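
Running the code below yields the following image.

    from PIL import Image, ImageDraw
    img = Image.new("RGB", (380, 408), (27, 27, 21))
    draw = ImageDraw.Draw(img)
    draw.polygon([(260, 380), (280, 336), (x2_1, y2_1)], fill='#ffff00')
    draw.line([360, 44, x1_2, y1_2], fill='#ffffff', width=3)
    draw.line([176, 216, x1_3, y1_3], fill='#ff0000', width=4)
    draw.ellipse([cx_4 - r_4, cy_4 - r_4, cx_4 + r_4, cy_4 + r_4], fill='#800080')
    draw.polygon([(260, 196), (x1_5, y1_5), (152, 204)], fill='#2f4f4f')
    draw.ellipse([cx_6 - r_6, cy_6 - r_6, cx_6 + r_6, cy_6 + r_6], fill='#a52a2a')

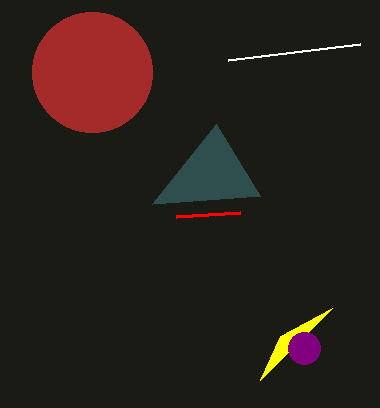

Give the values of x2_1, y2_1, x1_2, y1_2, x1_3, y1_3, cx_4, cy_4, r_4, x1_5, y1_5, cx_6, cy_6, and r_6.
x2_1 = 332; y2_1 = 308; x1_2 = 228; y1_2 = 60; x1_3 = 240; y1_3 = 212; cx_4 = 304; cy_4 = 348; r_4 = 16; x1_5 = 216; y1_5 = 124; cx_6 = 92; cy_6 = 72; r_6 = 60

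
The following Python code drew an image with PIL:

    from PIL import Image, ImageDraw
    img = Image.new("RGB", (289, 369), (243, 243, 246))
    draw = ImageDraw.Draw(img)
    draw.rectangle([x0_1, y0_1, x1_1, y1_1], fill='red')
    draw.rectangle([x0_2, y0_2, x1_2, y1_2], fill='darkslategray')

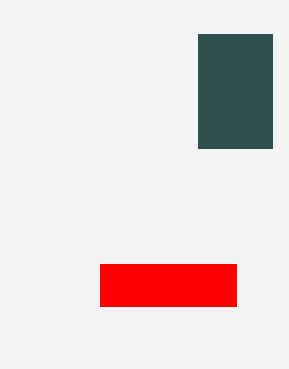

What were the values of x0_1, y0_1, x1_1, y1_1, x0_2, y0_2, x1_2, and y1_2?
x0_1 = 100; y0_1 = 264; x1_1 = 236; y1_1 = 306; x0_2 = 198; y0_2 = 34; x1_2 = 272; y1_2 = 148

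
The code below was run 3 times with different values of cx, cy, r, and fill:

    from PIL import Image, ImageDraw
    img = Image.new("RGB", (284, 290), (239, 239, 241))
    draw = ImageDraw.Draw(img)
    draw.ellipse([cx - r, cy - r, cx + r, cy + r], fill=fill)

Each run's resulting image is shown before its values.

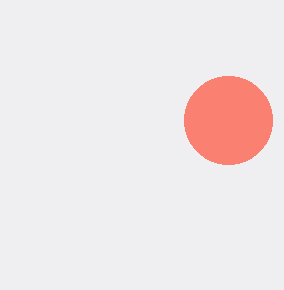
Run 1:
cx = 228; cy = 120; r = 44; fill = 'salmon'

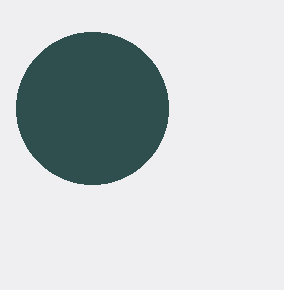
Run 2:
cx = 92; cy = 108; r = 76; fill = 'darkslategray'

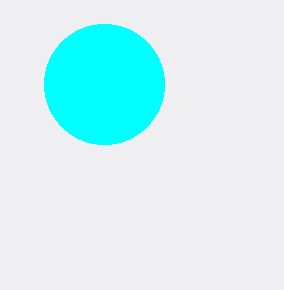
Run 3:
cx = 104; cy = 84; r = 60; fill = 'cyan'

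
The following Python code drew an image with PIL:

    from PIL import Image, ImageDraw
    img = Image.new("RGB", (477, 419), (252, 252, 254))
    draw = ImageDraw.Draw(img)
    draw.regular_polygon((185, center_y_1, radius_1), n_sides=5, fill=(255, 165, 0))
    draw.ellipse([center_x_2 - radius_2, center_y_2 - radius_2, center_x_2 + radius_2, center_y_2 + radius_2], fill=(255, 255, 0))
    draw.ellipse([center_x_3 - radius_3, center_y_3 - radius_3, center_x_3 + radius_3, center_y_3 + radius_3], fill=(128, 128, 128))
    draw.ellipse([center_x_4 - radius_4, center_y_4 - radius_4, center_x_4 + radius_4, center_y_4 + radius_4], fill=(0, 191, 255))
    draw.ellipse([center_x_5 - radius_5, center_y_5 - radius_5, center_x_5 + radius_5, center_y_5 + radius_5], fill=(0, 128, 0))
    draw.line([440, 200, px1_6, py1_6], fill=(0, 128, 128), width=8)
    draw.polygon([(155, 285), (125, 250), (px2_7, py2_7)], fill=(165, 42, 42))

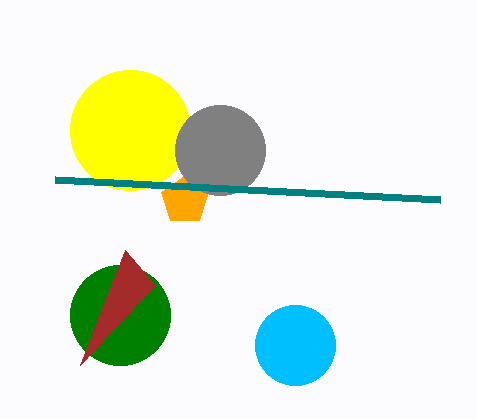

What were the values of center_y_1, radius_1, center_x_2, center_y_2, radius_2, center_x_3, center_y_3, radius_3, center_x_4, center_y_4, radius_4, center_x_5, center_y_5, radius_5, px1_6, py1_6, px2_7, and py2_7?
center_y_1 = 200; radius_1 = 25; center_x_2 = 130; center_y_2 = 130; radius_2 = 60; center_x_3 = 220; center_y_3 = 150; radius_3 = 45; center_x_4 = 295; center_y_4 = 345; radius_4 = 40; center_x_5 = 120; center_y_5 = 315; radius_5 = 50; px1_6 = 55; py1_6 = 180; px2_7 = 80; py2_7 = 365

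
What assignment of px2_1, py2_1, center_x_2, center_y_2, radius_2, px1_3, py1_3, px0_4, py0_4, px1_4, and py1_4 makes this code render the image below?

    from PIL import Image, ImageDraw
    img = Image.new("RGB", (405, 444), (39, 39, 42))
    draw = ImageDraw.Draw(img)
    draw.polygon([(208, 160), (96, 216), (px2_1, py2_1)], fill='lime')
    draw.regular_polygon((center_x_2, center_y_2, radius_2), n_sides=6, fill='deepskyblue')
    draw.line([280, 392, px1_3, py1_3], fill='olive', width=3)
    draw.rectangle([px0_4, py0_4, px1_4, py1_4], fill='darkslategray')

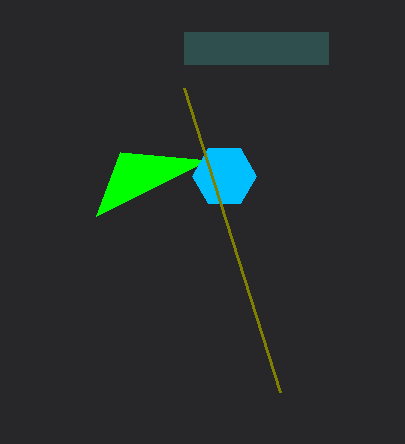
px2_1 = 120, py2_1 = 152, center_x_2 = 224, center_y_2 = 176, radius_2 = 32, px1_3 = 184, py1_3 = 88, px0_4 = 184, py0_4 = 32, px1_4 = 328, py1_4 = 64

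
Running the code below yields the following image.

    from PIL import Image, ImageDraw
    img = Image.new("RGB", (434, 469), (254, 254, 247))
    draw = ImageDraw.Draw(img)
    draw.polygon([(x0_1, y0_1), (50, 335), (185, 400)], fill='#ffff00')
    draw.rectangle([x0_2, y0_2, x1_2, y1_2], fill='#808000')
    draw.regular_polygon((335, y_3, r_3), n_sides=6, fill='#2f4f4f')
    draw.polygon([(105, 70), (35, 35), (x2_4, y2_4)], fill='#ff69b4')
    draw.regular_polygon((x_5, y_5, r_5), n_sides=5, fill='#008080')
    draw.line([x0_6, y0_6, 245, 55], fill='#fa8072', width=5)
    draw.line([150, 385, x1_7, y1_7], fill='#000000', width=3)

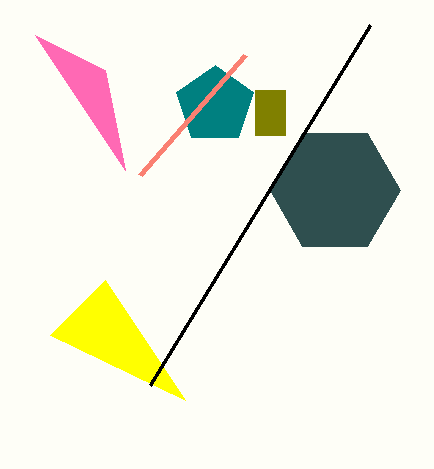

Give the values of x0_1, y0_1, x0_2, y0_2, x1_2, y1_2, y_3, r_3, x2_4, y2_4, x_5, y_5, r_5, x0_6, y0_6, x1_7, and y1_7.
x0_1 = 105
y0_1 = 280
x0_2 = 255
y0_2 = 90
x1_2 = 285
y1_2 = 135
y_3 = 190
r_3 = 65
x2_4 = 125
y2_4 = 170
x_5 = 215
y_5 = 105
r_5 = 40
x0_6 = 140
y0_6 = 175
x1_7 = 370
y1_7 = 25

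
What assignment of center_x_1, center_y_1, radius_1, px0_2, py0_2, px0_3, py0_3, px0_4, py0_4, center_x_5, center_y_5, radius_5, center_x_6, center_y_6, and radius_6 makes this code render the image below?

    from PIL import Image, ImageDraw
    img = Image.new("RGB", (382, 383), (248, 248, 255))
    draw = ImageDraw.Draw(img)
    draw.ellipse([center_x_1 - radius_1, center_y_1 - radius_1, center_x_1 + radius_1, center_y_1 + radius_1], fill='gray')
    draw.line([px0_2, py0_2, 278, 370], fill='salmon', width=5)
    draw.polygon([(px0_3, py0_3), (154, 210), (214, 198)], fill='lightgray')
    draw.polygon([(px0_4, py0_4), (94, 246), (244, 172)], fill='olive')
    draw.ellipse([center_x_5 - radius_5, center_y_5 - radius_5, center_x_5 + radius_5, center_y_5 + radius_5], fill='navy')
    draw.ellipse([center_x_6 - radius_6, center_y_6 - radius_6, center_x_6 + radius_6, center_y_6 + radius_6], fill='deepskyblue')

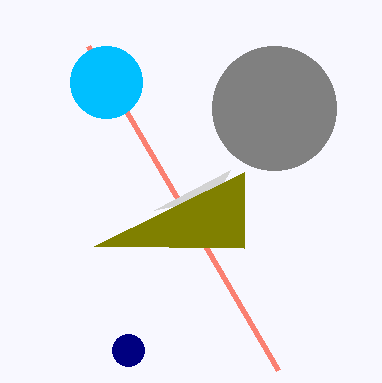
center_x_1 = 274
center_y_1 = 108
radius_1 = 62
px0_2 = 88
py0_2 = 46
px0_3 = 230
py0_3 = 170
px0_4 = 244
py0_4 = 248
center_x_5 = 128
center_y_5 = 350
radius_5 = 16
center_x_6 = 106
center_y_6 = 82
radius_6 = 36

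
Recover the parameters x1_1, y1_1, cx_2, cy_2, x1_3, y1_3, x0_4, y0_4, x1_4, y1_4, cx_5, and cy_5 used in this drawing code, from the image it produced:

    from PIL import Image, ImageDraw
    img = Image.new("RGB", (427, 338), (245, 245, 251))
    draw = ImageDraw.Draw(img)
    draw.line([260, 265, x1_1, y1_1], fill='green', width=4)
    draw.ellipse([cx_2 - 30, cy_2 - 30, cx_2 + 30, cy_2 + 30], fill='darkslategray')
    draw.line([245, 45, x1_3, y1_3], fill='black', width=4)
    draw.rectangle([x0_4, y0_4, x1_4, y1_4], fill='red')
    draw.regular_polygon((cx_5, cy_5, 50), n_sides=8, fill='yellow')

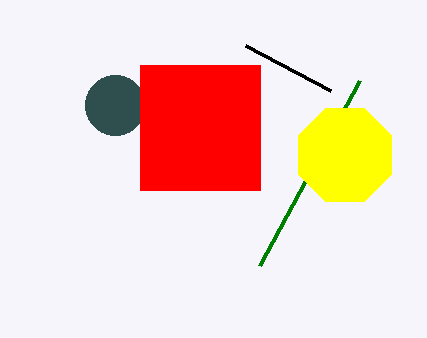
x1_1 = 360
y1_1 = 80
cx_2 = 115
cy_2 = 105
x1_3 = 330
y1_3 = 90
x0_4 = 140
y0_4 = 65
x1_4 = 260
y1_4 = 190
cx_5 = 345
cy_5 = 155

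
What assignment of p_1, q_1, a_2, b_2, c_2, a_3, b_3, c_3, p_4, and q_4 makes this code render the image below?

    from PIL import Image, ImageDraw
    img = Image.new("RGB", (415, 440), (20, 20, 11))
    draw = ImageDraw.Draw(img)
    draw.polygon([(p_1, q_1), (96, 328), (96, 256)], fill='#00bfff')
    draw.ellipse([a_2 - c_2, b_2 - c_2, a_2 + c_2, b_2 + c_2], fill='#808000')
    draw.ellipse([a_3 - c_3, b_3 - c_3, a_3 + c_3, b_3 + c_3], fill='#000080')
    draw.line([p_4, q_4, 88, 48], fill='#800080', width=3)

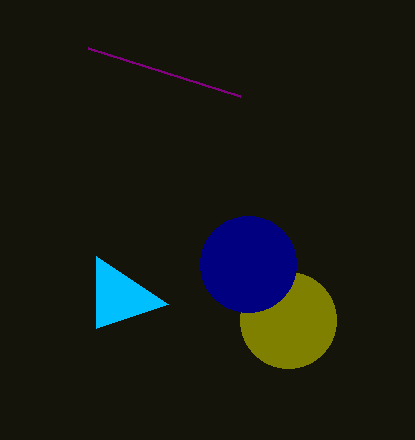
p_1 = 168; q_1 = 304; a_2 = 288; b_2 = 320; c_2 = 48; a_3 = 248; b_3 = 264; c_3 = 48; p_4 = 240; q_4 = 96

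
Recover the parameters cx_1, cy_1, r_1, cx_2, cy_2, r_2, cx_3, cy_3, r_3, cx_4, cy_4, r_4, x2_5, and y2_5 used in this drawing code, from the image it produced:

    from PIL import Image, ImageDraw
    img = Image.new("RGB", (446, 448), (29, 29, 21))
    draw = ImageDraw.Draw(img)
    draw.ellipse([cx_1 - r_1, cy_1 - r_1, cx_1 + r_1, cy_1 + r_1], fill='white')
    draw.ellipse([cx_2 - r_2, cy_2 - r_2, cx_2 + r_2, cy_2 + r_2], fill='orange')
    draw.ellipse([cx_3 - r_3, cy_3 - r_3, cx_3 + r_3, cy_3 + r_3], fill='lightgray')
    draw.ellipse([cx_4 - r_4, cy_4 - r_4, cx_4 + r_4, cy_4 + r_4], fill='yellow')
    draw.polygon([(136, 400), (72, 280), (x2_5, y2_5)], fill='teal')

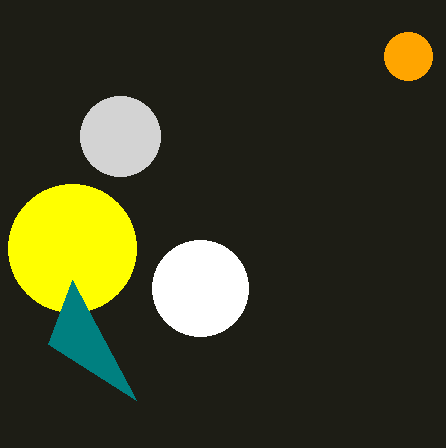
cx_1 = 200, cy_1 = 288, r_1 = 48, cx_2 = 408, cy_2 = 56, r_2 = 24, cx_3 = 120, cy_3 = 136, r_3 = 40, cx_4 = 72, cy_4 = 248, r_4 = 64, x2_5 = 48, y2_5 = 344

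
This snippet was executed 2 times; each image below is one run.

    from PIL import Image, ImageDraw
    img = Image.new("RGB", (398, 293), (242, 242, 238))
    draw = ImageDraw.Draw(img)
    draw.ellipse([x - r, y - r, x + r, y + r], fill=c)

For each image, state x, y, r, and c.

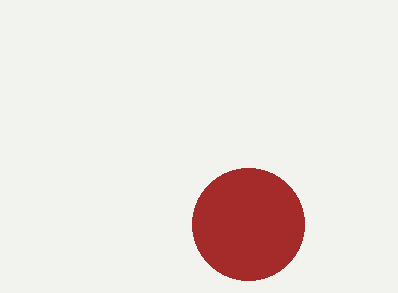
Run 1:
x = 248
y = 224
r = 56
c = 'brown'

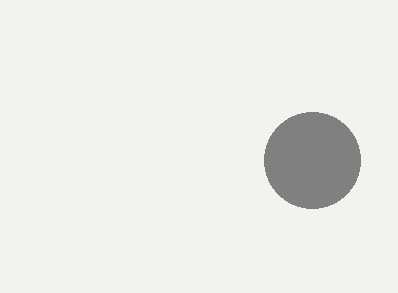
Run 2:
x = 312, y = 160, r = 48, c = 'gray'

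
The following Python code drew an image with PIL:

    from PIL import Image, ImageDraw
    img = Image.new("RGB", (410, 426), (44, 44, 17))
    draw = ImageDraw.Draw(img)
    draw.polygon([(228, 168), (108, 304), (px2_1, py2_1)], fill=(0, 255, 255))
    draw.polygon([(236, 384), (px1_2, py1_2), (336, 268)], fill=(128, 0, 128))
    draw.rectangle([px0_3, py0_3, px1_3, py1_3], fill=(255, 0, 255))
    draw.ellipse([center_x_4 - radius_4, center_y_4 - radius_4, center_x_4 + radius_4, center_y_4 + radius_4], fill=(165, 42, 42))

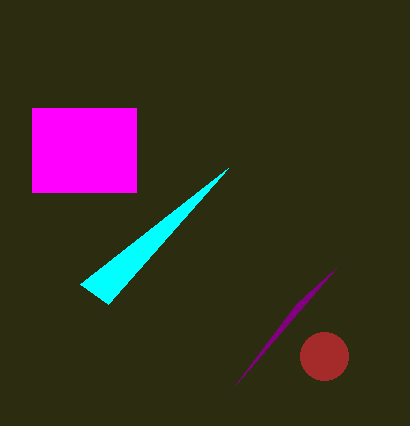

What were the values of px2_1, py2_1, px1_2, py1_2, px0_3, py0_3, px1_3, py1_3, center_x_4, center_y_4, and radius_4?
px2_1 = 80; py2_1 = 284; px1_2 = 296; py1_2 = 304; px0_3 = 32; py0_3 = 108; px1_3 = 136; py1_3 = 192; center_x_4 = 324; center_y_4 = 356; radius_4 = 24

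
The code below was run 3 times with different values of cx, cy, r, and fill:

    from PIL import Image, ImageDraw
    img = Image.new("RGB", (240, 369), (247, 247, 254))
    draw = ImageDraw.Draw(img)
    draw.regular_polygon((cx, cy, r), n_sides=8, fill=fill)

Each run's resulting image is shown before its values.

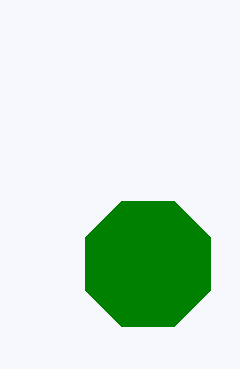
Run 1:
cx = 148
cy = 264
r = 68
fill = 'green'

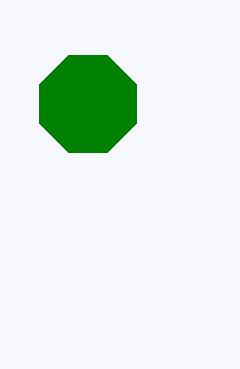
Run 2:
cx = 88
cy = 104
r = 52
fill = 'green'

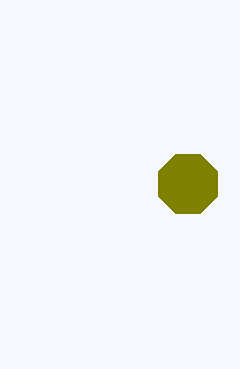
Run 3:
cx = 188
cy = 184
r = 32
fill = 'olive'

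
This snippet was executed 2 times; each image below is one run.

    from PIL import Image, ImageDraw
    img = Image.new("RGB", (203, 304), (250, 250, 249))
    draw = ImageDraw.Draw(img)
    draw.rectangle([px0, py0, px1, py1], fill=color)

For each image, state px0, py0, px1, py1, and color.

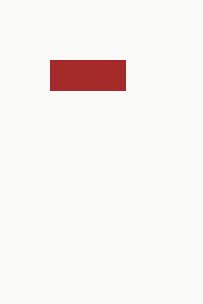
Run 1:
px0 = 50; py0 = 60; px1 = 125; py1 = 90; color = 'brown'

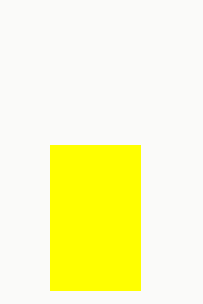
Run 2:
px0 = 50
py0 = 145
px1 = 140
py1 = 290
color = 'yellow'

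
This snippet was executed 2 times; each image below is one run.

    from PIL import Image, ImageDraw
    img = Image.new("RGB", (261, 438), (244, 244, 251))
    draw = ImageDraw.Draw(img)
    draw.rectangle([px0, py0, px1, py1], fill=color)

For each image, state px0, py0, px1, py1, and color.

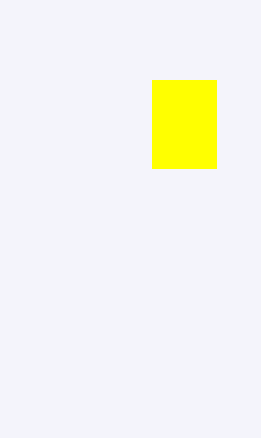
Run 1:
px0 = 152
py0 = 80
px1 = 216
py1 = 168
color = 'yellow'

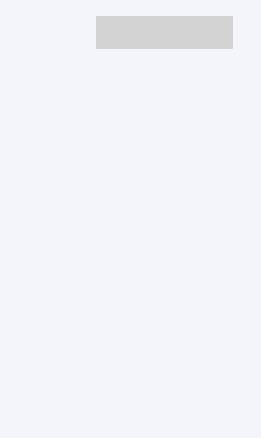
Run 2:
px0 = 96
py0 = 16
px1 = 232
py1 = 48
color = 'lightgray'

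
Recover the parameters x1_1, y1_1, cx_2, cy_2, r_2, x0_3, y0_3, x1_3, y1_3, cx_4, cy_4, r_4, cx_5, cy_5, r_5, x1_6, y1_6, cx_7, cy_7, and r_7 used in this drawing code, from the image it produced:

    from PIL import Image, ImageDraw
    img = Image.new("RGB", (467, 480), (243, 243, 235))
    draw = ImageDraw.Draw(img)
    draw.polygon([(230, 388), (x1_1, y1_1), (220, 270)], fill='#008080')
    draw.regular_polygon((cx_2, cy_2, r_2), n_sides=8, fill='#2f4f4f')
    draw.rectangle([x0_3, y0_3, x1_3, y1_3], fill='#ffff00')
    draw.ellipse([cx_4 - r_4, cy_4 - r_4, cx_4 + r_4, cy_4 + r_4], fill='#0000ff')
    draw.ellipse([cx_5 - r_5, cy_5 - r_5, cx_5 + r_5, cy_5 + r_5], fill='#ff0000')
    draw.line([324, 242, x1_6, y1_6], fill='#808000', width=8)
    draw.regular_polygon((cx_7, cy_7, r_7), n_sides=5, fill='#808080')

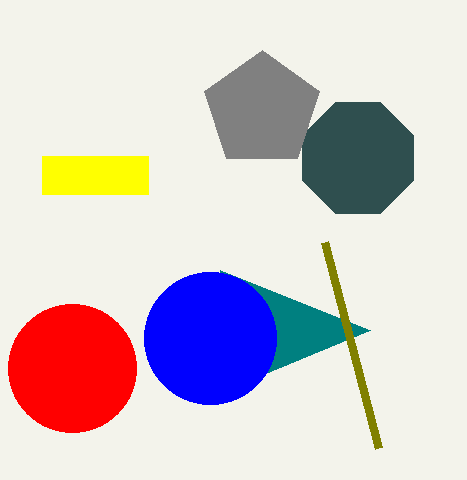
x1_1 = 370
y1_1 = 330
cx_2 = 358
cy_2 = 158
r_2 = 60
x0_3 = 42
y0_3 = 156
x1_3 = 148
y1_3 = 194
cx_4 = 210
cy_4 = 338
r_4 = 66
cx_5 = 72
cy_5 = 368
r_5 = 64
x1_6 = 378
y1_6 = 448
cx_7 = 262
cy_7 = 110
r_7 = 60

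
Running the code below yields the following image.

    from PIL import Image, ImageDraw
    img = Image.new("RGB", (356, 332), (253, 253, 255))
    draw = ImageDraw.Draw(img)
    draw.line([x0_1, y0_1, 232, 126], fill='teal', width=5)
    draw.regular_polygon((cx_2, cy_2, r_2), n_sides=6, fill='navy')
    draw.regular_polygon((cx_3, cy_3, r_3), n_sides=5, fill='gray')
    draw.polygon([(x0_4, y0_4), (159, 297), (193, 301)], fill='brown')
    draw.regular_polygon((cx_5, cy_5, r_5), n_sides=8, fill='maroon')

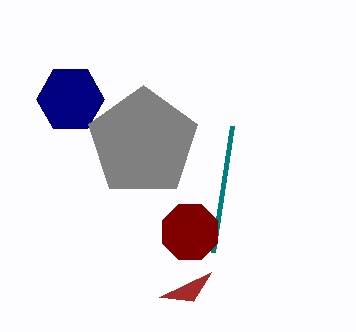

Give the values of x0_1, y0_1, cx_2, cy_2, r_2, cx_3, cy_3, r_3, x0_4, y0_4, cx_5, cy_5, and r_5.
x0_1 = 213, y0_1 = 252, cx_2 = 70, cy_2 = 99, r_2 = 34, cx_3 = 143, cy_3 = 142, r_3 = 57, x0_4 = 211, y0_4 = 272, cx_5 = 190, cy_5 = 232, r_5 = 30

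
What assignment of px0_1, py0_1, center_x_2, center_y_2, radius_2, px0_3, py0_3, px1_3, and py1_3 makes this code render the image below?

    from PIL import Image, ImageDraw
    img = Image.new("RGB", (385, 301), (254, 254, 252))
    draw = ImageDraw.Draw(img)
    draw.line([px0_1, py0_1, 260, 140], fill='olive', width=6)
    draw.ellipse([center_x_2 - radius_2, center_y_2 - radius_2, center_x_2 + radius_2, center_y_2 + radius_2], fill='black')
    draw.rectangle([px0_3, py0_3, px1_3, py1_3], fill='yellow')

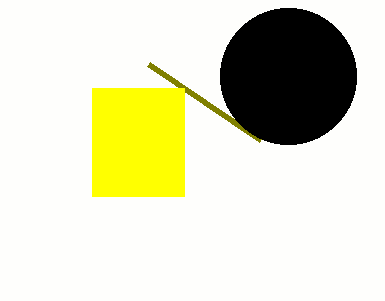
px0_1 = 148, py0_1 = 64, center_x_2 = 288, center_y_2 = 76, radius_2 = 68, px0_3 = 92, py0_3 = 88, px1_3 = 184, py1_3 = 196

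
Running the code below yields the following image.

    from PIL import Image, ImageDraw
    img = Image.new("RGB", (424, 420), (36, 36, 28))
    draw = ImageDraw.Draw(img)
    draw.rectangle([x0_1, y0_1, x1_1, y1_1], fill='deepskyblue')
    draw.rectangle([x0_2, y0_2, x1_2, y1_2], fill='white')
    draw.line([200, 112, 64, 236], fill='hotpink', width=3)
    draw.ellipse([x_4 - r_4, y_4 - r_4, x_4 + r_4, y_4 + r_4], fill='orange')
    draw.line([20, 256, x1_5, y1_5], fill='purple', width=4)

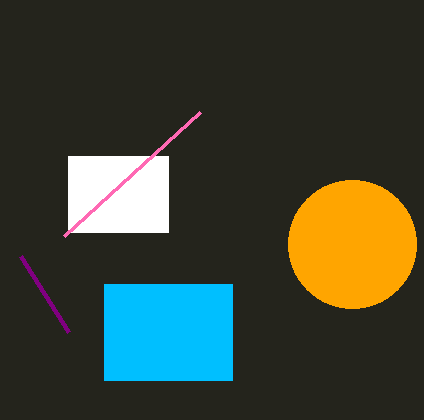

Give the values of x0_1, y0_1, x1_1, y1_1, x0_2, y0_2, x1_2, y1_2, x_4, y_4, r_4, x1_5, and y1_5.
x0_1 = 104
y0_1 = 284
x1_1 = 232
y1_1 = 380
x0_2 = 68
y0_2 = 156
x1_2 = 168
y1_2 = 232
x_4 = 352
y_4 = 244
r_4 = 64
x1_5 = 68
y1_5 = 332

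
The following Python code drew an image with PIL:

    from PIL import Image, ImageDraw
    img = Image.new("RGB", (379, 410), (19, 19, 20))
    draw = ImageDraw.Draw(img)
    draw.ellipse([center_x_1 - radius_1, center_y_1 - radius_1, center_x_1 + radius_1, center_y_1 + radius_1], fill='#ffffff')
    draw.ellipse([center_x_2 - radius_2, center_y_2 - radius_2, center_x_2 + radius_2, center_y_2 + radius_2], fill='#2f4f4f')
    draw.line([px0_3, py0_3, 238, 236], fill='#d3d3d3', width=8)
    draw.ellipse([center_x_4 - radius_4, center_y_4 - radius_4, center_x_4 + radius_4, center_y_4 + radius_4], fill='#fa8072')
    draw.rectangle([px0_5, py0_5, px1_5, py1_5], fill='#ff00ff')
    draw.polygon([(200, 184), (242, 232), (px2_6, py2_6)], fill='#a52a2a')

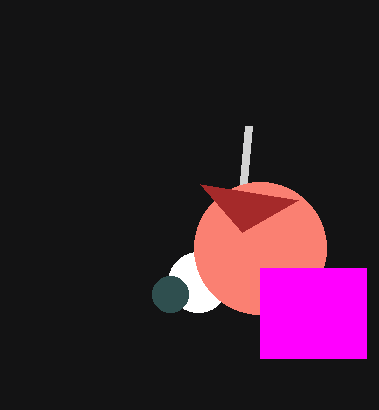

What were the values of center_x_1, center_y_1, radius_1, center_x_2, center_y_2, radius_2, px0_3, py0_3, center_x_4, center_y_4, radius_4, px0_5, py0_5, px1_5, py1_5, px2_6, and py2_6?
center_x_1 = 198, center_y_1 = 282, radius_1 = 30, center_x_2 = 170, center_y_2 = 294, radius_2 = 18, px0_3 = 248, py0_3 = 126, center_x_4 = 260, center_y_4 = 248, radius_4 = 66, px0_5 = 260, py0_5 = 268, px1_5 = 366, py1_5 = 358, px2_6 = 298, py2_6 = 200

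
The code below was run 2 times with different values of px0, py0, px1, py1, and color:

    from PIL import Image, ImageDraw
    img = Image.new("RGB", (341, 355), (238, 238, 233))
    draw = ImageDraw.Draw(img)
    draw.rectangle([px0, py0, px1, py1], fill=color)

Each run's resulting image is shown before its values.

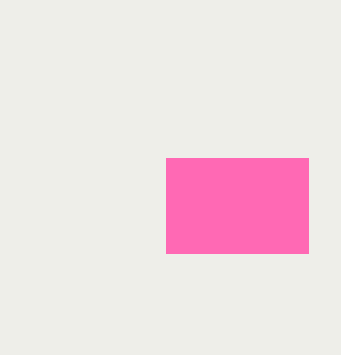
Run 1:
px0 = 166
py0 = 158
px1 = 308
py1 = 253
color = 'hotpink'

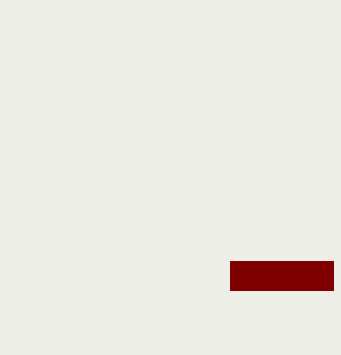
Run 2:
px0 = 230
py0 = 261
px1 = 333
py1 = 290
color = 'maroon'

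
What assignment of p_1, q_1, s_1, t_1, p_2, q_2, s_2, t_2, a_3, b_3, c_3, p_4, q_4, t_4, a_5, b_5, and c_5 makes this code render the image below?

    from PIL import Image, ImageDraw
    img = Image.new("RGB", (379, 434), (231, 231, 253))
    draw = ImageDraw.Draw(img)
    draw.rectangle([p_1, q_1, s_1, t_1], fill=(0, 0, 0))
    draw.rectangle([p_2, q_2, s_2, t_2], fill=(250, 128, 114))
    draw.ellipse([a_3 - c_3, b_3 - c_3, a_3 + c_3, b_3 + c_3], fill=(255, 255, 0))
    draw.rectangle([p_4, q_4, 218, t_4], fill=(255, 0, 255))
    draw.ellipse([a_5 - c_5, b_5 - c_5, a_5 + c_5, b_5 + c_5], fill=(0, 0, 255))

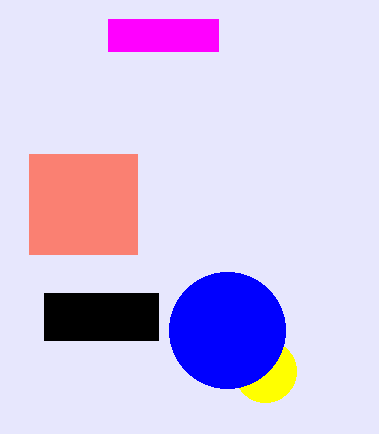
p_1 = 44
q_1 = 293
s_1 = 158
t_1 = 340
p_2 = 29
q_2 = 154
s_2 = 137
t_2 = 254
a_3 = 265
b_3 = 371
c_3 = 31
p_4 = 108
q_4 = 19
t_4 = 51
a_5 = 227
b_5 = 330
c_5 = 58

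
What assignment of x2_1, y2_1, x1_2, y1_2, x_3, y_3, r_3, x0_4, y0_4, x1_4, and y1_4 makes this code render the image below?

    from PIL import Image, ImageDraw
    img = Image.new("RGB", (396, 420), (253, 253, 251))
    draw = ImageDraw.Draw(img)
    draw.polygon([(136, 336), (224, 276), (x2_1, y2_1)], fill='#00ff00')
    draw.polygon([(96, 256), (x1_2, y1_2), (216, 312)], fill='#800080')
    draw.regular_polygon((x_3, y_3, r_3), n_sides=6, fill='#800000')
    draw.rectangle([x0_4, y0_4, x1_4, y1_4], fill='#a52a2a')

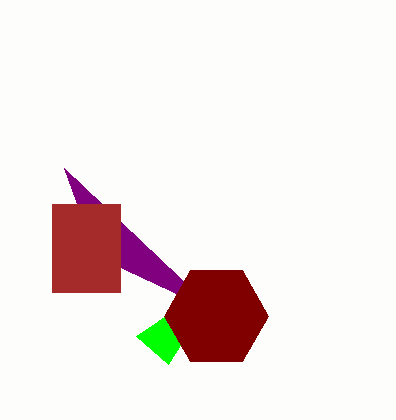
x2_1 = 168
y2_1 = 364
x1_2 = 64
y1_2 = 168
x_3 = 216
y_3 = 316
r_3 = 52
x0_4 = 52
y0_4 = 204
x1_4 = 120
y1_4 = 292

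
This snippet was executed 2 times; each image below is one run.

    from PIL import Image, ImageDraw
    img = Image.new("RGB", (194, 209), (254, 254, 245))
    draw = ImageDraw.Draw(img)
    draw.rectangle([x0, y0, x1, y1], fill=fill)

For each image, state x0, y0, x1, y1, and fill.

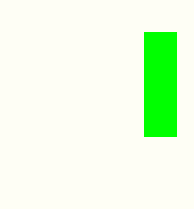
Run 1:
x0 = 144
y0 = 32
x1 = 176
y1 = 136
fill = 'lime'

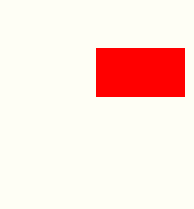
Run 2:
x0 = 96
y0 = 48
x1 = 184
y1 = 96
fill = 'red'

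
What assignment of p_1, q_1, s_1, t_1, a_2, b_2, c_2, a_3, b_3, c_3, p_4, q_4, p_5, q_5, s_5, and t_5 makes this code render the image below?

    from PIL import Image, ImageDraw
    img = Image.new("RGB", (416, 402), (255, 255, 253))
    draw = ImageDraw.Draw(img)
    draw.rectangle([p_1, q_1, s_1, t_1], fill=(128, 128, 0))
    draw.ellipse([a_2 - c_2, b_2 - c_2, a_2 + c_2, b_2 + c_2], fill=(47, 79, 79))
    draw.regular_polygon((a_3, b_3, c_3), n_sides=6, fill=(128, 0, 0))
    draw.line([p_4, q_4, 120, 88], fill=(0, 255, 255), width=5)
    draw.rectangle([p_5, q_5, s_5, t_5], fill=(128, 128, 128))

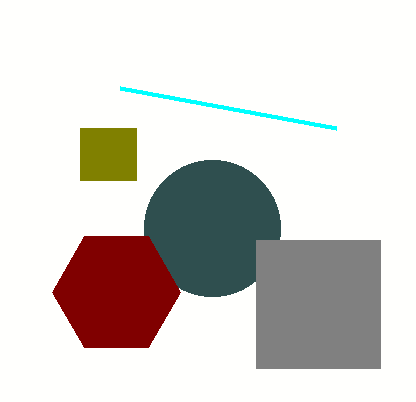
p_1 = 80; q_1 = 128; s_1 = 136; t_1 = 180; a_2 = 212; b_2 = 228; c_2 = 68; a_3 = 116; b_3 = 292; c_3 = 64; p_4 = 336; q_4 = 128; p_5 = 256; q_5 = 240; s_5 = 380; t_5 = 368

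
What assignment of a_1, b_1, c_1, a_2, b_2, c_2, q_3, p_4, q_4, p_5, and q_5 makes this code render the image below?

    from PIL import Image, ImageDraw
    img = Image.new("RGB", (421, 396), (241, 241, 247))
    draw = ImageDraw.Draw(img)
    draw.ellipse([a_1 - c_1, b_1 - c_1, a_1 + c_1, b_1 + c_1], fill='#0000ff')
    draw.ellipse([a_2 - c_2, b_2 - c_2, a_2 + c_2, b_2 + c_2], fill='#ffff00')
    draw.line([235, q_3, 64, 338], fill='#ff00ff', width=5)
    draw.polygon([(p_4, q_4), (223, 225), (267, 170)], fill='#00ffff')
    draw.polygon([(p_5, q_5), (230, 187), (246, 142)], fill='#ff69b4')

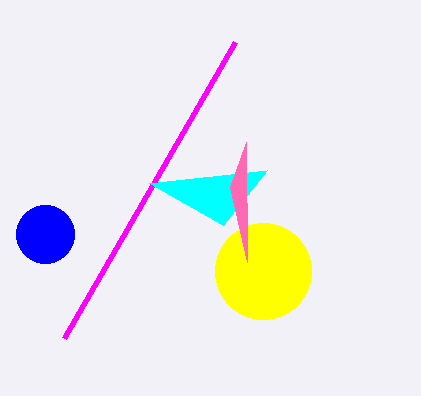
a_1 = 45
b_1 = 234
c_1 = 29
a_2 = 263
b_2 = 271
c_2 = 48
q_3 = 42
p_4 = 149
q_4 = 183
p_5 = 247
q_5 = 262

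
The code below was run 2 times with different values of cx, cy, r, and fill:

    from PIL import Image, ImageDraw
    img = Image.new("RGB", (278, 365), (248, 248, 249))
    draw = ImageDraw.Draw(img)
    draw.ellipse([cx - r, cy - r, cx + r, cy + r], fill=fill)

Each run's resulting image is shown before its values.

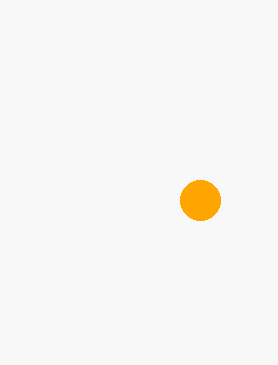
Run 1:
cx = 200; cy = 200; r = 20; fill = 'orange'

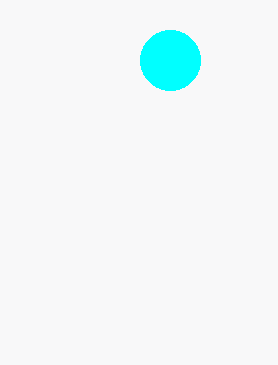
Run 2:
cx = 170
cy = 60
r = 30
fill = 'cyan'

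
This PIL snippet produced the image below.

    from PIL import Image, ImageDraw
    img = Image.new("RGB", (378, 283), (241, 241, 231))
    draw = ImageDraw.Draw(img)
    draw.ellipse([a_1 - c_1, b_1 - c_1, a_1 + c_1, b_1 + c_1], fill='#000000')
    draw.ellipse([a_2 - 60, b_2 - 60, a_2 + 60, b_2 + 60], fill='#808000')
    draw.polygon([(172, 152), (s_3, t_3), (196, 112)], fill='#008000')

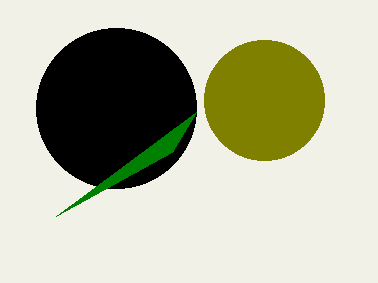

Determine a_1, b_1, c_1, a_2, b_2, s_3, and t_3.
a_1 = 116, b_1 = 108, c_1 = 80, a_2 = 264, b_2 = 100, s_3 = 56, t_3 = 216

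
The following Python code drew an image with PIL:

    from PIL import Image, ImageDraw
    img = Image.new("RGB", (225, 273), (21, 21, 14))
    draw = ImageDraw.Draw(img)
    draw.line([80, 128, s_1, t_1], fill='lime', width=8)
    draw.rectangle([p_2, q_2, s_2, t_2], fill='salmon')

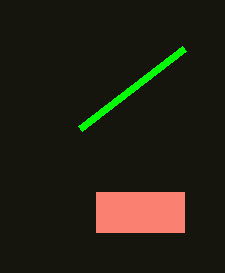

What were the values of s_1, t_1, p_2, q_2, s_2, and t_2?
s_1 = 184; t_1 = 48; p_2 = 96; q_2 = 192; s_2 = 184; t_2 = 232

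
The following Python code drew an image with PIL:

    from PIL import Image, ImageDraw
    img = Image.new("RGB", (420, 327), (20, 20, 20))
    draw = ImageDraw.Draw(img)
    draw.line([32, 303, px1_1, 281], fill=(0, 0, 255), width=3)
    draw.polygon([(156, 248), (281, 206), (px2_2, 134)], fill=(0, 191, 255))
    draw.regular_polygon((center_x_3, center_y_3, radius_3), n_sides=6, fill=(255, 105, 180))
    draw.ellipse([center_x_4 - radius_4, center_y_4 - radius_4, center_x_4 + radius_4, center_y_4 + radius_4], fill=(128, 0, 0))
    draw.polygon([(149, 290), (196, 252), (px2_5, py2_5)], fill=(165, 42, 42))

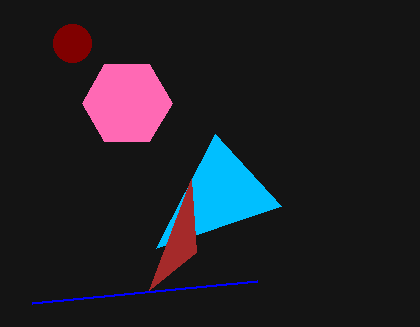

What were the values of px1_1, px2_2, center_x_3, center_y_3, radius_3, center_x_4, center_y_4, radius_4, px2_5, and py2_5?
px1_1 = 257, px2_2 = 215, center_x_3 = 127, center_y_3 = 103, radius_3 = 45, center_x_4 = 72, center_y_4 = 43, radius_4 = 19, px2_5 = 191, py2_5 = 179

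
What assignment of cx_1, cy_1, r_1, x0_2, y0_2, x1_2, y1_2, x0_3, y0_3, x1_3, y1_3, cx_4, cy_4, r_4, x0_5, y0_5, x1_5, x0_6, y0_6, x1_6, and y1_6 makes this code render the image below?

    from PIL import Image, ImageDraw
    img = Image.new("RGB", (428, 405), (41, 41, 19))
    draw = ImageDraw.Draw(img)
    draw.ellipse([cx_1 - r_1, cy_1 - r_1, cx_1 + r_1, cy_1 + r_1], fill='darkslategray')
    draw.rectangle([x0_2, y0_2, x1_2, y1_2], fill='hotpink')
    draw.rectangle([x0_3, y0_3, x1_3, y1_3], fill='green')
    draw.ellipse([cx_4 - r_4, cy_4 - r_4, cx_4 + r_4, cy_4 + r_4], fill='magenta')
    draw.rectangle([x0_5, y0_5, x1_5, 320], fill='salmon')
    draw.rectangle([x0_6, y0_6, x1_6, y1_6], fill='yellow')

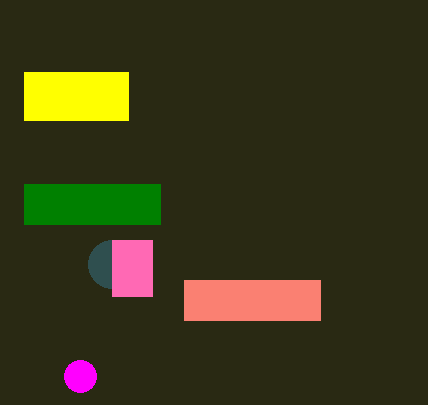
cx_1 = 112
cy_1 = 264
r_1 = 24
x0_2 = 112
y0_2 = 240
x1_2 = 152
y1_2 = 296
x0_3 = 24
y0_3 = 184
x1_3 = 160
y1_3 = 224
cx_4 = 80
cy_4 = 376
r_4 = 16
x0_5 = 184
y0_5 = 280
x1_5 = 320
x0_6 = 24
y0_6 = 72
x1_6 = 128
y1_6 = 120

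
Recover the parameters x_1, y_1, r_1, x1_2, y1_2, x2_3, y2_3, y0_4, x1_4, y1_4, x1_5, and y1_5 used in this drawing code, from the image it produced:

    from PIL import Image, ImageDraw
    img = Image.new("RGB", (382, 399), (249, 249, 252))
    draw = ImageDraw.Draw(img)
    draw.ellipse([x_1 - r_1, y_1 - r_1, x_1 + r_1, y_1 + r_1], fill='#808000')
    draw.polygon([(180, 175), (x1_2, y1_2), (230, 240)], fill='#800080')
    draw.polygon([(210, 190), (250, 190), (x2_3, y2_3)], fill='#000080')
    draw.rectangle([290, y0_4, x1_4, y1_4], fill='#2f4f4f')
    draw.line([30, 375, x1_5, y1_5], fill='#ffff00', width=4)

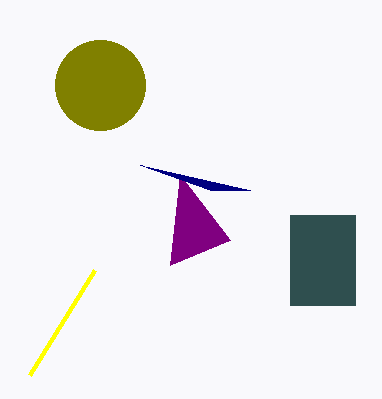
x_1 = 100
y_1 = 85
r_1 = 45
x1_2 = 170
y1_2 = 265
x2_3 = 140
y2_3 = 165
y0_4 = 215
x1_4 = 355
y1_4 = 305
x1_5 = 95
y1_5 = 270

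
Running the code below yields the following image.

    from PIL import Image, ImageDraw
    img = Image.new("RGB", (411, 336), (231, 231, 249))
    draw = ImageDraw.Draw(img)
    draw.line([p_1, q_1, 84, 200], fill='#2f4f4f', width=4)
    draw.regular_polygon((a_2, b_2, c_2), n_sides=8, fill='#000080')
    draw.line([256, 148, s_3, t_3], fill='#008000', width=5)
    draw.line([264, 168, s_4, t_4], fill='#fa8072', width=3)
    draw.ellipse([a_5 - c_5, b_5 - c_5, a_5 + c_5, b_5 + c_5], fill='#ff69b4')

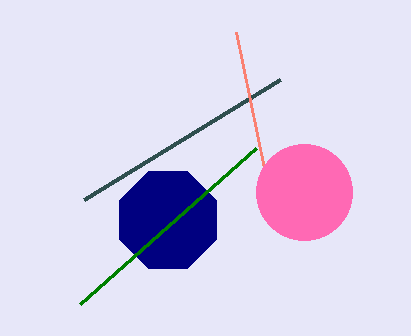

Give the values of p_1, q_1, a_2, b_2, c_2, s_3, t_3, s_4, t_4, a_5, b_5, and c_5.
p_1 = 280, q_1 = 80, a_2 = 168, b_2 = 220, c_2 = 52, s_3 = 80, t_3 = 304, s_4 = 236, t_4 = 32, a_5 = 304, b_5 = 192, c_5 = 48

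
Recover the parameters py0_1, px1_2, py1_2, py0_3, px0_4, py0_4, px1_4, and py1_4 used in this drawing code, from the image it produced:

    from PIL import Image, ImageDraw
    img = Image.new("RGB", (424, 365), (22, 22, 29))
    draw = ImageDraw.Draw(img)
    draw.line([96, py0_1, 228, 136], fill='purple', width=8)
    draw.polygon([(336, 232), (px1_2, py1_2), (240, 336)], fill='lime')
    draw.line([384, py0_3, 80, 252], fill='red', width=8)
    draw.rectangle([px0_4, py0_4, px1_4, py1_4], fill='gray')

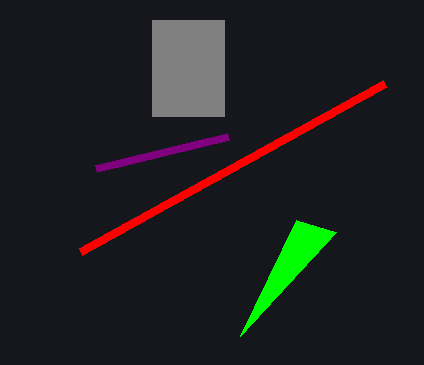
py0_1 = 168
px1_2 = 296
py1_2 = 220
py0_3 = 84
px0_4 = 152
py0_4 = 20
px1_4 = 224
py1_4 = 116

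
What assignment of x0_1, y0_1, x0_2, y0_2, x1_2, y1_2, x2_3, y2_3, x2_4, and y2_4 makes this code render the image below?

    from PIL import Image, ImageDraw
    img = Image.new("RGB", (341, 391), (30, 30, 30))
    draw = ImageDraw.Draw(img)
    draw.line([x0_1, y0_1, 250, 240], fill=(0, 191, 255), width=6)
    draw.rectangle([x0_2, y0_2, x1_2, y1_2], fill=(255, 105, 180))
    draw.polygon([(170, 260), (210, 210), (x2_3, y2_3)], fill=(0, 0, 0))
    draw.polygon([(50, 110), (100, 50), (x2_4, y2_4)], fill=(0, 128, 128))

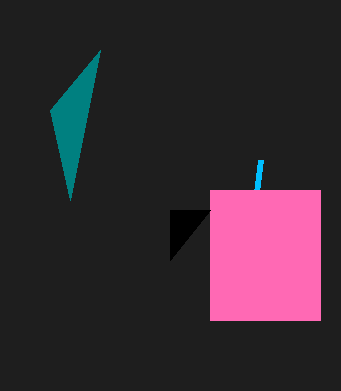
x0_1 = 260, y0_1 = 160, x0_2 = 210, y0_2 = 190, x1_2 = 320, y1_2 = 320, x2_3 = 170, y2_3 = 210, x2_4 = 70, y2_4 = 200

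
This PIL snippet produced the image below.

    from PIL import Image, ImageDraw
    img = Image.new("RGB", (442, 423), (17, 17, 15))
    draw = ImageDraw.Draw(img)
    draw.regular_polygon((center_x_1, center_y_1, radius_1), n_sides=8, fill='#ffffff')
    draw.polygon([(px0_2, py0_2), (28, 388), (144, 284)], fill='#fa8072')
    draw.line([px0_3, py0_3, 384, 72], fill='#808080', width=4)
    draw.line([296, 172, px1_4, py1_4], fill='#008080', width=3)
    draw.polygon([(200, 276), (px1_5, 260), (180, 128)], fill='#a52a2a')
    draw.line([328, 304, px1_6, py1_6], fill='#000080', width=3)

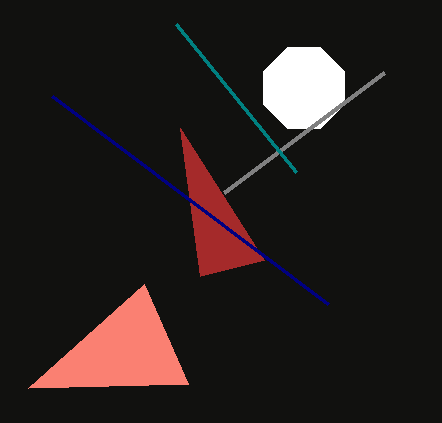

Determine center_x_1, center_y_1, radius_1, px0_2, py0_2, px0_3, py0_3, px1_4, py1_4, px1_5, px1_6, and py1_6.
center_x_1 = 304; center_y_1 = 88; radius_1 = 44; px0_2 = 188; py0_2 = 384; px0_3 = 224; py0_3 = 192; px1_4 = 176; py1_4 = 24; px1_5 = 264; px1_6 = 52; py1_6 = 96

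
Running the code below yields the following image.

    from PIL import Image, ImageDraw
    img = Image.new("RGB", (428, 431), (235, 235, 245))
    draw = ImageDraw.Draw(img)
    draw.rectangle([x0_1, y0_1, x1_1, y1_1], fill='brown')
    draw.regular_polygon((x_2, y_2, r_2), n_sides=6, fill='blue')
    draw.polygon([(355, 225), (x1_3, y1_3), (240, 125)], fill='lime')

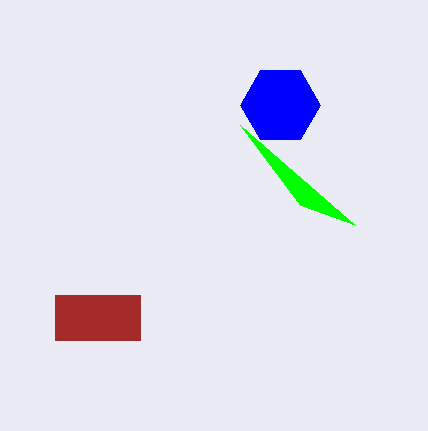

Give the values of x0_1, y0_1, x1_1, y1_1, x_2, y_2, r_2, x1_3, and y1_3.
x0_1 = 55; y0_1 = 295; x1_1 = 140; y1_1 = 340; x_2 = 280; y_2 = 105; r_2 = 40; x1_3 = 300; y1_3 = 205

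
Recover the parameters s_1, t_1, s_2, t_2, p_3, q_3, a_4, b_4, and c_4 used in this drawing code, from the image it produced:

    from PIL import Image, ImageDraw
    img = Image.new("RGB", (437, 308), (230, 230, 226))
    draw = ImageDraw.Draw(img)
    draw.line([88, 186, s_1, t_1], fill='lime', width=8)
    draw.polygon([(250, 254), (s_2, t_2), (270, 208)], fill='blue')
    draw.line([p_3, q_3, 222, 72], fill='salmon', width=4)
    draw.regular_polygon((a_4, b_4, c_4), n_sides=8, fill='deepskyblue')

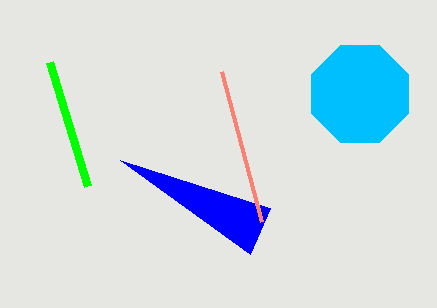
s_1 = 50; t_1 = 62; s_2 = 120; t_2 = 160; p_3 = 262; q_3 = 222; a_4 = 360; b_4 = 94; c_4 = 52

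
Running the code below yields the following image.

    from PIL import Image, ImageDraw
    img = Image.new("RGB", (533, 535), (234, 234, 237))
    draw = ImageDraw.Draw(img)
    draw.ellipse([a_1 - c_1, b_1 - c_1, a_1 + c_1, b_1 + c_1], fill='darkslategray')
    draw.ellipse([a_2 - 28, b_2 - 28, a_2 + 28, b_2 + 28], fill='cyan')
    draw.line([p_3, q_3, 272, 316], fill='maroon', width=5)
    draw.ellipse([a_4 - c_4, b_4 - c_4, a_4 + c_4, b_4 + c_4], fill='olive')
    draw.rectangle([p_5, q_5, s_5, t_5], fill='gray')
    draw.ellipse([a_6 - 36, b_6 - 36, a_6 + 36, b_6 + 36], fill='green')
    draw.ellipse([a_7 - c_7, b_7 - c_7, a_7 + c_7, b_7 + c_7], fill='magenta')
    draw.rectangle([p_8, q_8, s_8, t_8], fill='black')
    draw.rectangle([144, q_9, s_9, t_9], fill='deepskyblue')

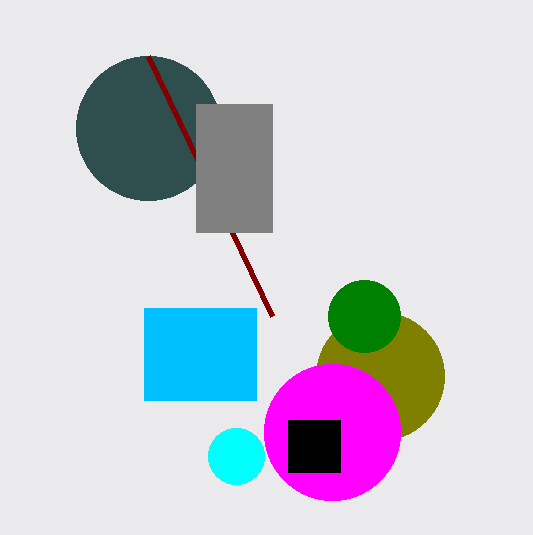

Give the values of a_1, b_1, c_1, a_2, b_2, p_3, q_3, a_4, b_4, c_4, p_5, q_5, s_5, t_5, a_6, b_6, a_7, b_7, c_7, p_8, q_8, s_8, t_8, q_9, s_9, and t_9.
a_1 = 148
b_1 = 128
c_1 = 72
a_2 = 236
b_2 = 456
p_3 = 148
q_3 = 56
a_4 = 380
b_4 = 376
c_4 = 64
p_5 = 196
q_5 = 104
s_5 = 272
t_5 = 232
a_6 = 364
b_6 = 316
a_7 = 332
b_7 = 432
c_7 = 68
p_8 = 288
q_8 = 420
s_8 = 340
t_8 = 472
q_9 = 308
s_9 = 256
t_9 = 400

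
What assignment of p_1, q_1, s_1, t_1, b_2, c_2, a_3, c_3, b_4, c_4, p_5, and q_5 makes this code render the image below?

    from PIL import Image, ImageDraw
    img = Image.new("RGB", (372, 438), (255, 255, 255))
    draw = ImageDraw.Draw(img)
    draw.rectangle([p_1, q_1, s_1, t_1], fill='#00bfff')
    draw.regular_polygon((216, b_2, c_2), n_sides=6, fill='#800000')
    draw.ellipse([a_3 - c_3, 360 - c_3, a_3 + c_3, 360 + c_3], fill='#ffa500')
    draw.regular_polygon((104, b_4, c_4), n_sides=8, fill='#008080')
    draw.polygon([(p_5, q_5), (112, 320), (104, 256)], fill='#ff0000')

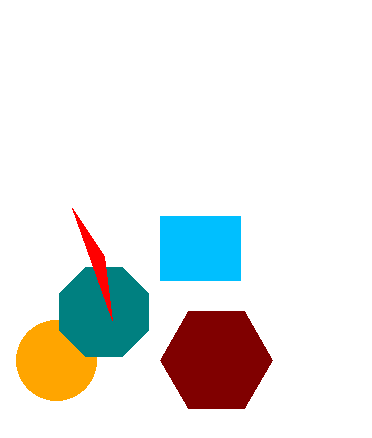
p_1 = 160, q_1 = 216, s_1 = 240, t_1 = 280, b_2 = 360, c_2 = 56, a_3 = 56, c_3 = 40, b_4 = 312, c_4 = 48, p_5 = 72, q_5 = 208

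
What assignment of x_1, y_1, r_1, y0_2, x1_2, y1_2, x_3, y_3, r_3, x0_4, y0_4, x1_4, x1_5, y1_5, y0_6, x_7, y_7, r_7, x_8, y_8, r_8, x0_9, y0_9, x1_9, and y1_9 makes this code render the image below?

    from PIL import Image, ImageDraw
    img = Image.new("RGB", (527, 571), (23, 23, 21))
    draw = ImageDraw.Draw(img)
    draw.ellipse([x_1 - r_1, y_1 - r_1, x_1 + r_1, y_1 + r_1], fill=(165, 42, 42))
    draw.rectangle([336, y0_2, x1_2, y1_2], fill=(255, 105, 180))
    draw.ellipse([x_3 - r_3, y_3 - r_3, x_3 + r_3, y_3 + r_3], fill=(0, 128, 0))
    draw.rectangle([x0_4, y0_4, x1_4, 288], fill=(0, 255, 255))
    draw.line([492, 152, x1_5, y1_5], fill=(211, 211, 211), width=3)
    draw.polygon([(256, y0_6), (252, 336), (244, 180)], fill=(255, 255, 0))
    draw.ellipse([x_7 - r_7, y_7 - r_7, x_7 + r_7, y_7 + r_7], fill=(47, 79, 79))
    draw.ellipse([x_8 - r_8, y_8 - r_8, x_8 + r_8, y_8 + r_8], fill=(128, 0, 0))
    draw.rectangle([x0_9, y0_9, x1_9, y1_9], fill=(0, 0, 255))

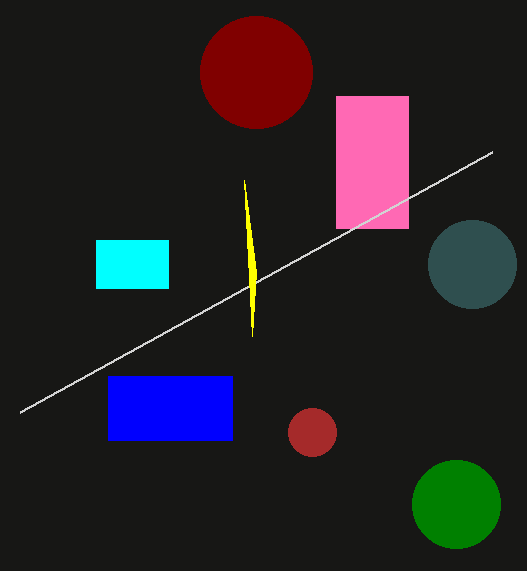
x_1 = 312
y_1 = 432
r_1 = 24
y0_2 = 96
x1_2 = 408
y1_2 = 228
x_3 = 456
y_3 = 504
r_3 = 44
x0_4 = 96
y0_4 = 240
x1_4 = 168
x1_5 = 20
y1_5 = 412
y0_6 = 272
x_7 = 472
y_7 = 264
r_7 = 44
x_8 = 256
y_8 = 72
r_8 = 56
x0_9 = 108
y0_9 = 376
x1_9 = 232
y1_9 = 440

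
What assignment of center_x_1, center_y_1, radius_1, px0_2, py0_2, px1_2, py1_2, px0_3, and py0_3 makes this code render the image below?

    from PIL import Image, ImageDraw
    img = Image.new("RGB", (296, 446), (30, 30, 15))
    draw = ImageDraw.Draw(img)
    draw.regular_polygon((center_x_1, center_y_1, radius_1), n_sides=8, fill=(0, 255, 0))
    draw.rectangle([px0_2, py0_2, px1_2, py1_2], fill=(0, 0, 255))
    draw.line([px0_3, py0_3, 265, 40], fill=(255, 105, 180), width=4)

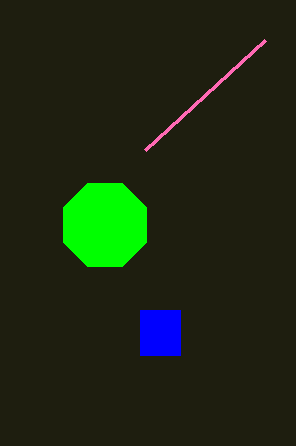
center_x_1 = 105
center_y_1 = 225
radius_1 = 45
px0_2 = 140
py0_2 = 310
px1_2 = 180
py1_2 = 355
px0_3 = 145
py0_3 = 150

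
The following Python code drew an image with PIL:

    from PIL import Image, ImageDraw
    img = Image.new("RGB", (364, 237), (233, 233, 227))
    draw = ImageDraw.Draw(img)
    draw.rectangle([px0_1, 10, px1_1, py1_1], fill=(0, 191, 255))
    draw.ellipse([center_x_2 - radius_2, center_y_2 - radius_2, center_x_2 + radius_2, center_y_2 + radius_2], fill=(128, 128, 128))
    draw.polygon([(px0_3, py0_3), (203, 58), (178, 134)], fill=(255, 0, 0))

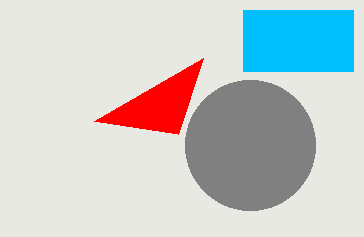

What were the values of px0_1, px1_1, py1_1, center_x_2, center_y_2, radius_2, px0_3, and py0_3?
px0_1 = 243, px1_1 = 353, py1_1 = 71, center_x_2 = 250, center_y_2 = 145, radius_2 = 65, px0_3 = 94, py0_3 = 121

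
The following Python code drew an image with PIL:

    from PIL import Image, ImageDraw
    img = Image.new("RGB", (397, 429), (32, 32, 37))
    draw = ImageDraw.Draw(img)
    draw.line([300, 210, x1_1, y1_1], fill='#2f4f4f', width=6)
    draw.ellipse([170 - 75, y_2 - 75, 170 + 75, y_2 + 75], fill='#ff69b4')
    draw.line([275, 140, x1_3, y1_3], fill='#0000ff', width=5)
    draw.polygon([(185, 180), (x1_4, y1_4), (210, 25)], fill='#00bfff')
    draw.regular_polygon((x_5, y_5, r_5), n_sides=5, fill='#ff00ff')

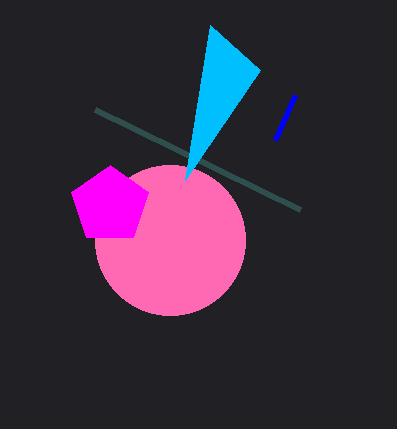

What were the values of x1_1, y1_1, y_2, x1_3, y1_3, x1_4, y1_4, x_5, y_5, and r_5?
x1_1 = 95, y1_1 = 110, y_2 = 240, x1_3 = 295, y1_3 = 95, x1_4 = 260, y1_4 = 70, x_5 = 110, y_5 = 205, r_5 = 40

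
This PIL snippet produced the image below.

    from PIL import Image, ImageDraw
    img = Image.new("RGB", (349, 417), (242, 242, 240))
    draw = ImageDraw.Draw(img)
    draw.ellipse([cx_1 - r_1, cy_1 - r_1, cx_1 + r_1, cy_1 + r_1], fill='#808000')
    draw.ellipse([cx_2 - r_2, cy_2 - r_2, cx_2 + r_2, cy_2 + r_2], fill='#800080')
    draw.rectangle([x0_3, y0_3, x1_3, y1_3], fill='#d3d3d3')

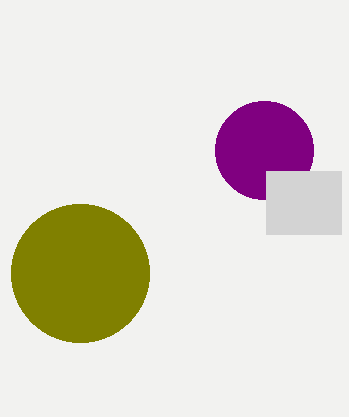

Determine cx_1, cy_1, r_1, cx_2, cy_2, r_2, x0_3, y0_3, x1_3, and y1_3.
cx_1 = 80; cy_1 = 273; r_1 = 69; cx_2 = 264; cy_2 = 150; r_2 = 49; x0_3 = 266; y0_3 = 171; x1_3 = 341; y1_3 = 234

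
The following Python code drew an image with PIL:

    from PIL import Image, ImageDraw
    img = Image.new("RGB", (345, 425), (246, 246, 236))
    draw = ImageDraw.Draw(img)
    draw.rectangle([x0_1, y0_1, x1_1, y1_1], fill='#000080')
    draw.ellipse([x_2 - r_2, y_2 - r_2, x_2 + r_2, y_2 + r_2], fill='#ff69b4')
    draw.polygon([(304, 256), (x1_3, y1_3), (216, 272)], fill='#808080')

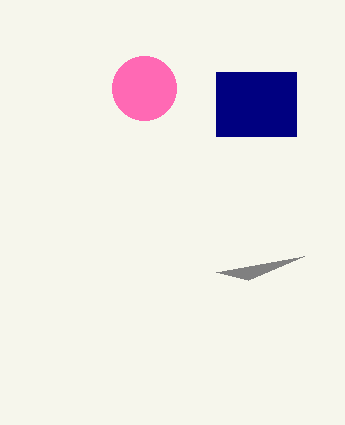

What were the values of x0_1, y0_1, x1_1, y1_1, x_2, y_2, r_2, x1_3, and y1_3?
x0_1 = 216; y0_1 = 72; x1_1 = 296; y1_1 = 136; x_2 = 144; y_2 = 88; r_2 = 32; x1_3 = 248; y1_3 = 280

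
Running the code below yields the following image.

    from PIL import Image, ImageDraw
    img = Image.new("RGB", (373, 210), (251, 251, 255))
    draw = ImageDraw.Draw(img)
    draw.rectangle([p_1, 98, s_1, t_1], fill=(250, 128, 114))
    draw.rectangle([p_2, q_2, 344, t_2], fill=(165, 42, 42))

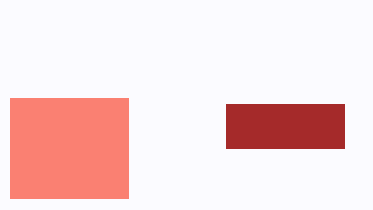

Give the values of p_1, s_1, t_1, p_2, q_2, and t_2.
p_1 = 10, s_1 = 128, t_1 = 198, p_2 = 226, q_2 = 104, t_2 = 148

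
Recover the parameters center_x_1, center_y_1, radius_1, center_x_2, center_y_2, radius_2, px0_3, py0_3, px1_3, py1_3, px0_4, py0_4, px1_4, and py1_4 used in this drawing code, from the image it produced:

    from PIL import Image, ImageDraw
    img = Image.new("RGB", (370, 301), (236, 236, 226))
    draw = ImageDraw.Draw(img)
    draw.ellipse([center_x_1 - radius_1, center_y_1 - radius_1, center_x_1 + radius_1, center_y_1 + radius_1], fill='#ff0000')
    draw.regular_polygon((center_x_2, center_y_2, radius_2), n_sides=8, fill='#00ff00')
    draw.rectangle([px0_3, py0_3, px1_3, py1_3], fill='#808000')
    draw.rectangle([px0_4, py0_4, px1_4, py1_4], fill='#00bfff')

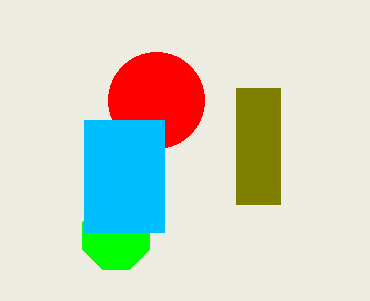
center_x_1 = 156, center_y_1 = 100, radius_1 = 48, center_x_2 = 116, center_y_2 = 236, radius_2 = 36, px0_3 = 236, py0_3 = 88, px1_3 = 280, py1_3 = 204, px0_4 = 84, py0_4 = 120, px1_4 = 164, py1_4 = 232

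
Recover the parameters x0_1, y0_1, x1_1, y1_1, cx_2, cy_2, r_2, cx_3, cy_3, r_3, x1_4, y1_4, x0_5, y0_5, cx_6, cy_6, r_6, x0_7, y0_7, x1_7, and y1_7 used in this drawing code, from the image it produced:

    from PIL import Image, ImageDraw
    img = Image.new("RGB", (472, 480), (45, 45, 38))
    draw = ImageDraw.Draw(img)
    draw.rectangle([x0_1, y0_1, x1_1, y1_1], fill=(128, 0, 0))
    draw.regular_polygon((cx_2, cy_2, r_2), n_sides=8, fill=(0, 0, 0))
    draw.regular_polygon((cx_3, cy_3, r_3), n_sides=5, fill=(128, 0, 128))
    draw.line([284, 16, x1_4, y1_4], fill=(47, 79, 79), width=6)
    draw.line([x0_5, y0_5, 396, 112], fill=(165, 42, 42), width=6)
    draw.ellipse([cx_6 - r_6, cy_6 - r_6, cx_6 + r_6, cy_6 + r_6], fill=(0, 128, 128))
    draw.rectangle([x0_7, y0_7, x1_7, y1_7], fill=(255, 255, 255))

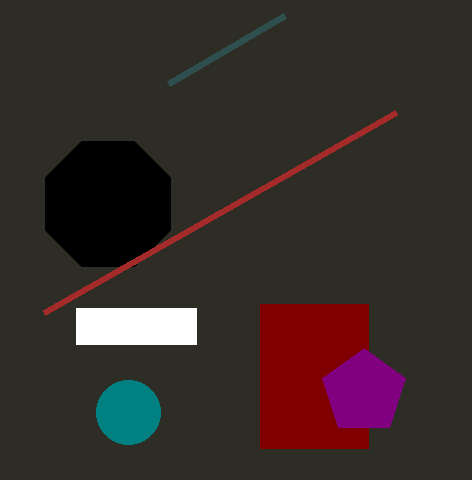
x0_1 = 260
y0_1 = 304
x1_1 = 368
y1_1 = 448
cx_2 = 108
cy_2 = 204
r_2 = 68
cx_3 = 364
cy_3 = 392
r_3 = 44
x1_4 = 168
y1_4 = 84
x0_5 = 44
y0_5 = 312
cx_6 = 128
cy_6 = 412
r_6 = 32
x0_7 = 76
y0_7 = 308
x1_7 = 196
y1_7 = 344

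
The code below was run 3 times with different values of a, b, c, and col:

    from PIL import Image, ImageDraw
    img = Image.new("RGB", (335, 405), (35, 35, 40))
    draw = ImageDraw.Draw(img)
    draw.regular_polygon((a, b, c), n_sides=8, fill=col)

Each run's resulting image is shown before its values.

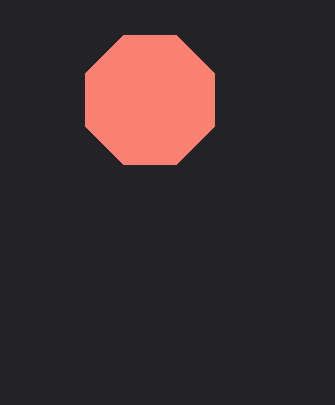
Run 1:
a = 150; b = 100; c = 70; col = 'salmon'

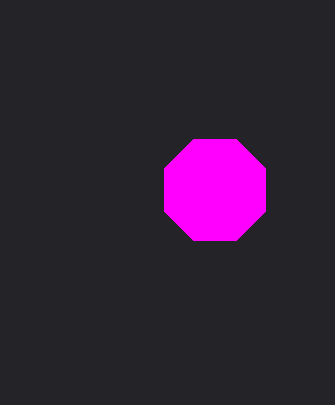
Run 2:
a = 215, b = 190, c = 55, col = 'magenta'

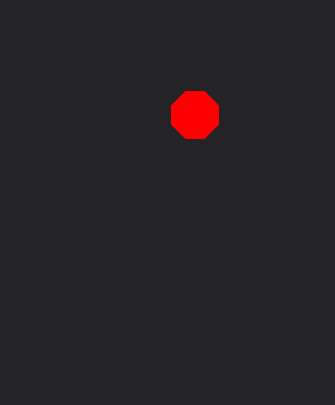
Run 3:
a = 195
b = 115
c = 25
col = 'red'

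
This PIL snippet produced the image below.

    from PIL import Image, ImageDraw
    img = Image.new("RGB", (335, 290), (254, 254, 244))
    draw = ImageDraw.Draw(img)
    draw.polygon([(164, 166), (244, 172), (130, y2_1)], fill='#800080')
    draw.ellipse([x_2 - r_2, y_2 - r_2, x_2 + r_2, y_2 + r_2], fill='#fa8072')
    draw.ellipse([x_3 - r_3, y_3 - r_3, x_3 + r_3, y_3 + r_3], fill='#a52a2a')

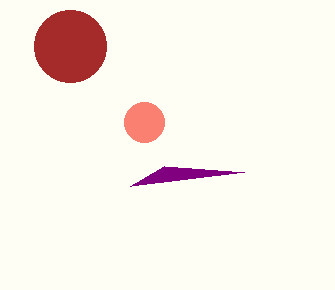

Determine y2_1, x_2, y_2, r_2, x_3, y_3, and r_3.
y2_1 = 186; x_2 = 144; y_2 = 122; r_2 = 20; x_3 = 70; y_3 = 46; r_3 = 36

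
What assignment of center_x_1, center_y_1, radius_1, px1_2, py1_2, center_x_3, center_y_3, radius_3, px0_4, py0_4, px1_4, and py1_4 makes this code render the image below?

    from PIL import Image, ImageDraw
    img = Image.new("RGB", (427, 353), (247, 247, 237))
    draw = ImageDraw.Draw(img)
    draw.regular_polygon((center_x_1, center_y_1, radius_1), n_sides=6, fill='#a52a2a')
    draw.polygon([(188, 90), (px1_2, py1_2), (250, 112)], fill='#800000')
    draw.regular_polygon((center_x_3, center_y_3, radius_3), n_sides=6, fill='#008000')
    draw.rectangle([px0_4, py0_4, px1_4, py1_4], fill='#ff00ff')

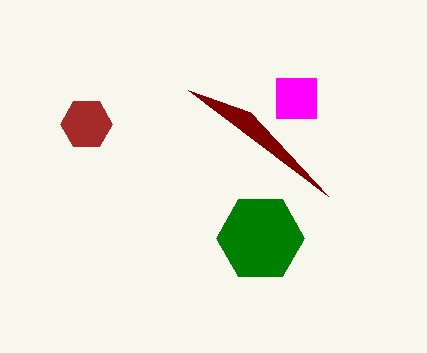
center_x_1 = 86
center_y_1 = 124
radius_1 = 26
px1_2 = 328
py1_2 = 196
center_x_3 = 260
center_y_3 = 238
radius_3 = 44
px0_4 = 276
py0_4 = 78
px1_4 = 316
py1_4 = 118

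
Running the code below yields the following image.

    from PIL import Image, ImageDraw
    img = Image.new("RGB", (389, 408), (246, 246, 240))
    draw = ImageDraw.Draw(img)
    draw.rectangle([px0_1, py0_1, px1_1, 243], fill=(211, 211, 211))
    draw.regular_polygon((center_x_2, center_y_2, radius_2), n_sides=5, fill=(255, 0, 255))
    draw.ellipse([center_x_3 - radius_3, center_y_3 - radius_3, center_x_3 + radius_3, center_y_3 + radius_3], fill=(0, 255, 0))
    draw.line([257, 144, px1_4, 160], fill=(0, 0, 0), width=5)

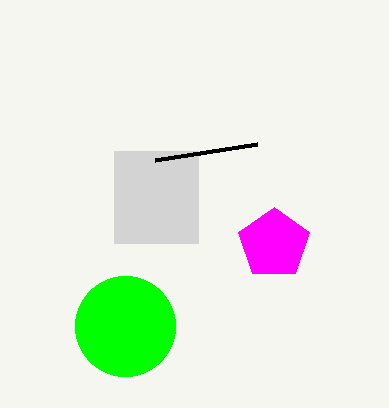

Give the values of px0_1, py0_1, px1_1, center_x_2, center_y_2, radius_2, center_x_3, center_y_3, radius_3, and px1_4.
px0_1 = 114; py0_1 = 151; px1_1 = 198; center_x_2 = 274; center_y_2 = 244; radius_2 = 37; center_x_3 = 125; center_y_3 = 326; radius_3 = 50; px1_4 = 155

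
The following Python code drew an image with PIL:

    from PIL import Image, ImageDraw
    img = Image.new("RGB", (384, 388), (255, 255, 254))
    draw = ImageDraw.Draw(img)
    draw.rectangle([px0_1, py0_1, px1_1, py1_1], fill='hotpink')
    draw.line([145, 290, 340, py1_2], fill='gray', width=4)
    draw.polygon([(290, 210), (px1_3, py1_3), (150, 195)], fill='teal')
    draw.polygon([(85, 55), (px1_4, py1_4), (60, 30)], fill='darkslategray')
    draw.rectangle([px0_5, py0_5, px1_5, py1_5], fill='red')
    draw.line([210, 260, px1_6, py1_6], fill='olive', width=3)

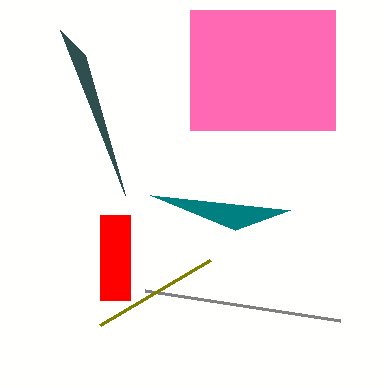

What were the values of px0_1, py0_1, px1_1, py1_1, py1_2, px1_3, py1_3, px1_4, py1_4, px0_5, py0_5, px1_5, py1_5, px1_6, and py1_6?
px0_1 = 190, py0_1 = 10, px1_1 = 335, py1_1 = 130, py1_2 = 320, px1_3 = 235, py1_3 = 230, px1_4 = 125, py1_4 = 195, px0_5 = 100, py0_5 = 215, px1_5 = 130, py1_5 = 300, px1_6 = 100, py1_6 = 325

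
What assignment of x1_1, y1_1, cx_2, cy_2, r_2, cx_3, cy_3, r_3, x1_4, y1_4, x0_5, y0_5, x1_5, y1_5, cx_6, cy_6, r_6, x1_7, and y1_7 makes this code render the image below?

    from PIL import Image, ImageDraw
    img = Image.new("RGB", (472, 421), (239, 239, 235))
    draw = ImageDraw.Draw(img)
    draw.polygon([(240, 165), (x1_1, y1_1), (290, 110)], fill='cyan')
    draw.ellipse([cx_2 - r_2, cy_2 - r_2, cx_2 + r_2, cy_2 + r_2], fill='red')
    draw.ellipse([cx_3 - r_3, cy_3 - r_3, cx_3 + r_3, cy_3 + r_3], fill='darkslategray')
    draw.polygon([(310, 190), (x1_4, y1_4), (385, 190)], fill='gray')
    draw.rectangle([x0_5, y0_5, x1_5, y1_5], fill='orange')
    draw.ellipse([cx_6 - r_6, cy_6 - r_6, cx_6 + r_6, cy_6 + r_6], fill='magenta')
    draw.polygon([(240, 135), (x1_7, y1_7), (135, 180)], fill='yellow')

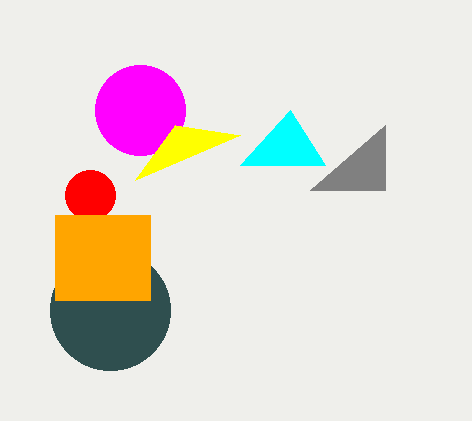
x1_1 = 325; y1_1 = 165; cx_2 = 90; cy_2 = 195; r_2 = 25; cx_3 = 110; cy_3 = 310; r_3 = 60; x1_4 = 385; y1_4 = 125; x0_5 = 55; y0_5 = 215; x1_5 = 150; y1_5 = 300; cx_6 = 140; cy_6 = 110; r_6 = 45; x1_7 = 175; y1_7 = 125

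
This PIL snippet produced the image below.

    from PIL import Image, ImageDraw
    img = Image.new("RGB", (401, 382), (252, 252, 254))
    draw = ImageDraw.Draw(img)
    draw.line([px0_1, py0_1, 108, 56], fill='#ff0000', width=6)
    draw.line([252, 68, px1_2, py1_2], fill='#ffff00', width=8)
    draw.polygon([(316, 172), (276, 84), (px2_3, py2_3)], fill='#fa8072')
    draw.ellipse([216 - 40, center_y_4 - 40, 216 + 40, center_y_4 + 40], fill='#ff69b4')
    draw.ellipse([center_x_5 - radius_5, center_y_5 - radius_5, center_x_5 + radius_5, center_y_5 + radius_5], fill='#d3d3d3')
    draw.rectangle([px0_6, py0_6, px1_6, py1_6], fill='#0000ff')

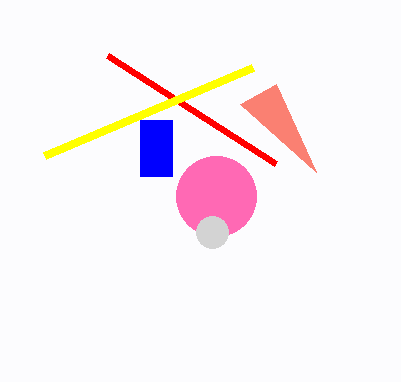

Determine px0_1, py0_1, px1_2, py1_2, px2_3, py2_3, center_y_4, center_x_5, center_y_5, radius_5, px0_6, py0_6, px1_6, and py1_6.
px0_1 = 276; py0_1 = 164; px1_2 = 44; py1_2 = 156; px2_3 = 240; py2_3 = 104; center_y_4 = 196; center_x_5 = 212; center_y_5 = 232; radius_5 = 16; px0_6 = 140; py0_6 = 120; px1_6 = 172; py1_6 = 176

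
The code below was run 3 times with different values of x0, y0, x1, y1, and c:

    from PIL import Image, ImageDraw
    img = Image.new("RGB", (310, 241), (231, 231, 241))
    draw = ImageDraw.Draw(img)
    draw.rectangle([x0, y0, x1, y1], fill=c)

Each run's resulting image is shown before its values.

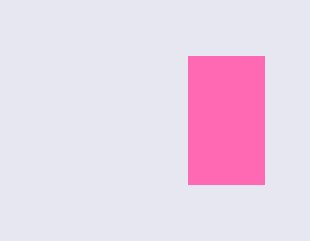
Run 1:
x0 = 188, y0 = 56, x1 = 264, y1 = 184, c = 'hotpink'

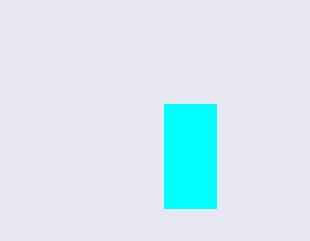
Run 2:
x0 = 164
y0 = 104
x1 = 216
y1 = 208
c = 'cyan'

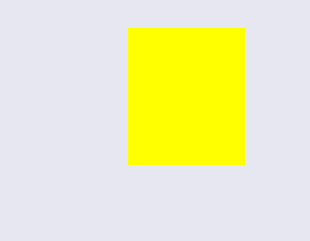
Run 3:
x0 = 128, y0 = 28, x1 = 244, y1 = 164, c = 'yellow'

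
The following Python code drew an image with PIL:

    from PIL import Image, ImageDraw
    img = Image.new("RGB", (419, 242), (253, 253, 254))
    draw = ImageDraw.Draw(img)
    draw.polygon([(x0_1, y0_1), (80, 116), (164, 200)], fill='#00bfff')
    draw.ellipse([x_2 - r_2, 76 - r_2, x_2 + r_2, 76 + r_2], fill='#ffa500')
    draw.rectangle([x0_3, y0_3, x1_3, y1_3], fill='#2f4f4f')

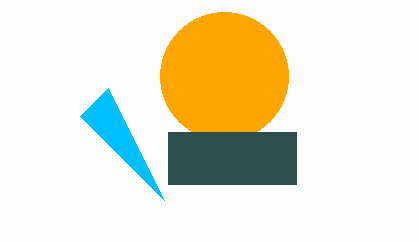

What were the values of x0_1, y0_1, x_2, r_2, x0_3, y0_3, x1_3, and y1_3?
x0_1 = 108, y0_1 = 88, x_2 = 224, r_2 = 64, x0_3 = 168, y0_3 = 132, x1_3 = 296, y1_3 = 184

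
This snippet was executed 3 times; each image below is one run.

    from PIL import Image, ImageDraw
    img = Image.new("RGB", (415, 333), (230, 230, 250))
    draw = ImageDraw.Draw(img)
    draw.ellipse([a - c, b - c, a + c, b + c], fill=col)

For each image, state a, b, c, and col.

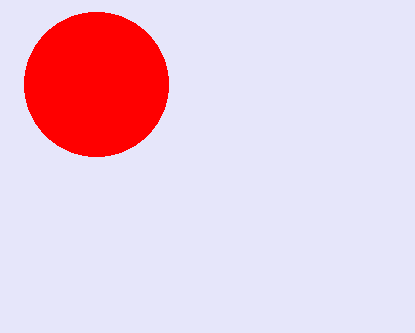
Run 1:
a = 96
b = 84
c = 72
col = 'red'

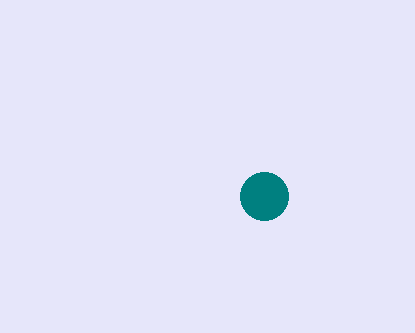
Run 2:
a = 264, b = 196, c = 24, col = 'teal'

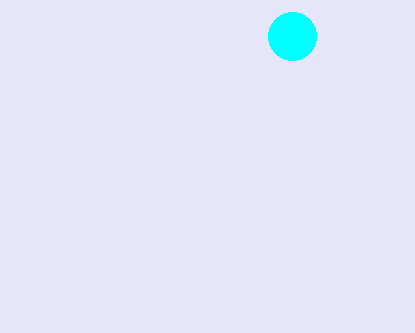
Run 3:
a = 292
b = 36
c = 24
col = 'cyan'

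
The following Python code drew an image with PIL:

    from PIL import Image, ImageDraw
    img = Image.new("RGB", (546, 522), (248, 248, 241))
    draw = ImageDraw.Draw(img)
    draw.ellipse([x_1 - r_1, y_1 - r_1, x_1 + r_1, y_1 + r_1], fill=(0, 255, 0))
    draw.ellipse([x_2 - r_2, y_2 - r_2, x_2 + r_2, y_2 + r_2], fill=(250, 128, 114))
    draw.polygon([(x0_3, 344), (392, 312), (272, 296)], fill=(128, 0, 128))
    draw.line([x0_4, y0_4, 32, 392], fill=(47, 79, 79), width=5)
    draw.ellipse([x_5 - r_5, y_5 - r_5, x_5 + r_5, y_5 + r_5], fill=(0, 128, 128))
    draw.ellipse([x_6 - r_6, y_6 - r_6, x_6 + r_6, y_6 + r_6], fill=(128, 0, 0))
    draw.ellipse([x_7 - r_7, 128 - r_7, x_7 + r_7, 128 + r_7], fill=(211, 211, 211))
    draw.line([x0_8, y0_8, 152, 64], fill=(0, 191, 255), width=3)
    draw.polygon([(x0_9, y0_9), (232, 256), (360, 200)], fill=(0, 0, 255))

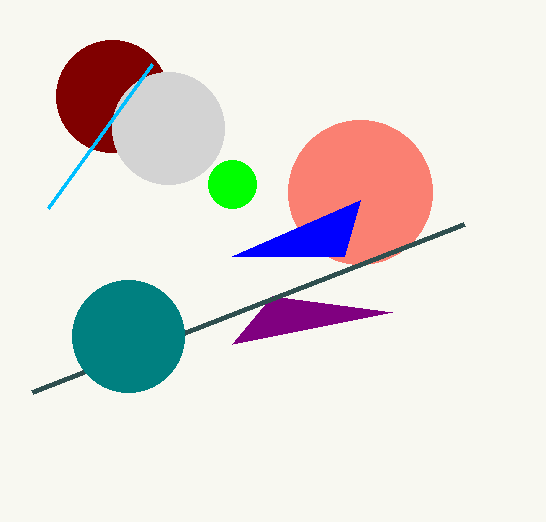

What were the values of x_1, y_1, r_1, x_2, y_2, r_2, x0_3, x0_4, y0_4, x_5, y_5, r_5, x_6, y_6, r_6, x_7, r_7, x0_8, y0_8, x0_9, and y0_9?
x_1 = 232, y_1 = 184, r_1 = 24, x_2 = 360, y_2 = 192, r_2 = 72, x0_3 = 232, x0_4 = 464, y0_4 = 224, x_5 = 128, y_5 = 336, r_5 = 56, x_6 = 112, y_6 = 96, r_6 = 56, x_7 = 168, r_7 = 56, x0_8 = 48, y0_8 = 208, x0_9 = 344, y0_9 = 256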